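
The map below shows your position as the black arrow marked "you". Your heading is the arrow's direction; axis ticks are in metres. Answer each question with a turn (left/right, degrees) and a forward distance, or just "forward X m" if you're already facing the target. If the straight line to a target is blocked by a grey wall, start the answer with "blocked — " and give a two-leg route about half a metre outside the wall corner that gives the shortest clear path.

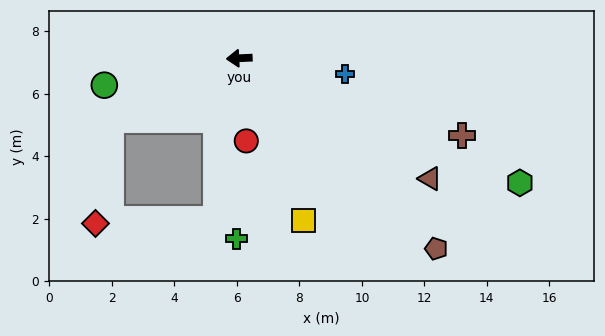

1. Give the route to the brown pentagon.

turn left 133°, forward 8.8 m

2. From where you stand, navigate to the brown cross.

turn left 158°, forward 7.5 m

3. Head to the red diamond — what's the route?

blocked — turn left 23°, forward 4.6 m, then turn left 56°, forward 3.4 m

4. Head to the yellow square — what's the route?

turn left 109°, forward 5.6 m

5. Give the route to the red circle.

turn left 92°, forward 2.7 m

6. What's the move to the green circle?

turn left 9°, forward 4.4 m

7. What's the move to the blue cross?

turn left 169°, forward 3.4 m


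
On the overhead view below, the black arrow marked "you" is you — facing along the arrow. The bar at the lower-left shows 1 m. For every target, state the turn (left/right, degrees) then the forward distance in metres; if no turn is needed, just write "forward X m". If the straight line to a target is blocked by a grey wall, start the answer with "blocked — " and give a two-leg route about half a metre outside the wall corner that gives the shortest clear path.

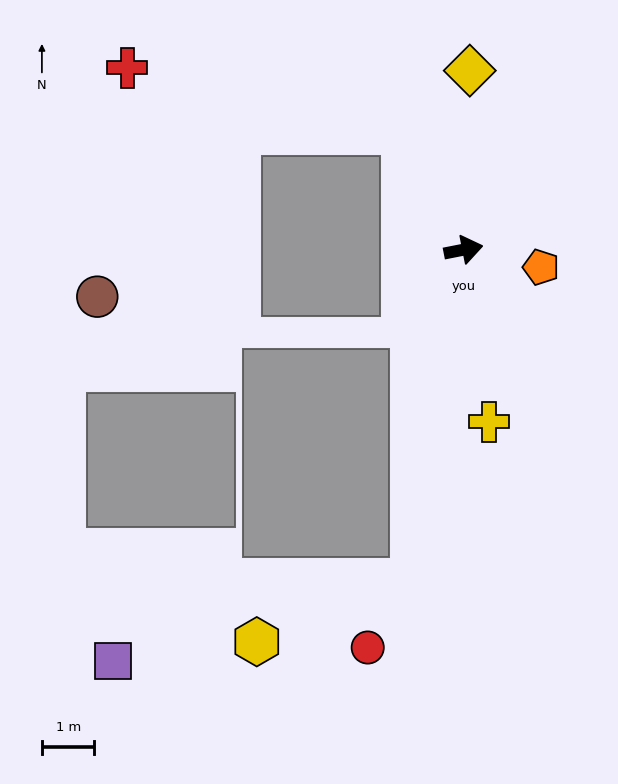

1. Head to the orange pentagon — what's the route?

turn right 24°, forward 1.5 m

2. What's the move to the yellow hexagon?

blocked — turn right 110°, forward 6.4 m, then turn right 60°, forward 3.2 m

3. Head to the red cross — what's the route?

blocked — turn left 106°, forward 2.5 m, then turn left 50°, forward 5.4 m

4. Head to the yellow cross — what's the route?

turn right 93°, forward 3.3 m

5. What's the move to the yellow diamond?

turn left 77°, forward 3.4 m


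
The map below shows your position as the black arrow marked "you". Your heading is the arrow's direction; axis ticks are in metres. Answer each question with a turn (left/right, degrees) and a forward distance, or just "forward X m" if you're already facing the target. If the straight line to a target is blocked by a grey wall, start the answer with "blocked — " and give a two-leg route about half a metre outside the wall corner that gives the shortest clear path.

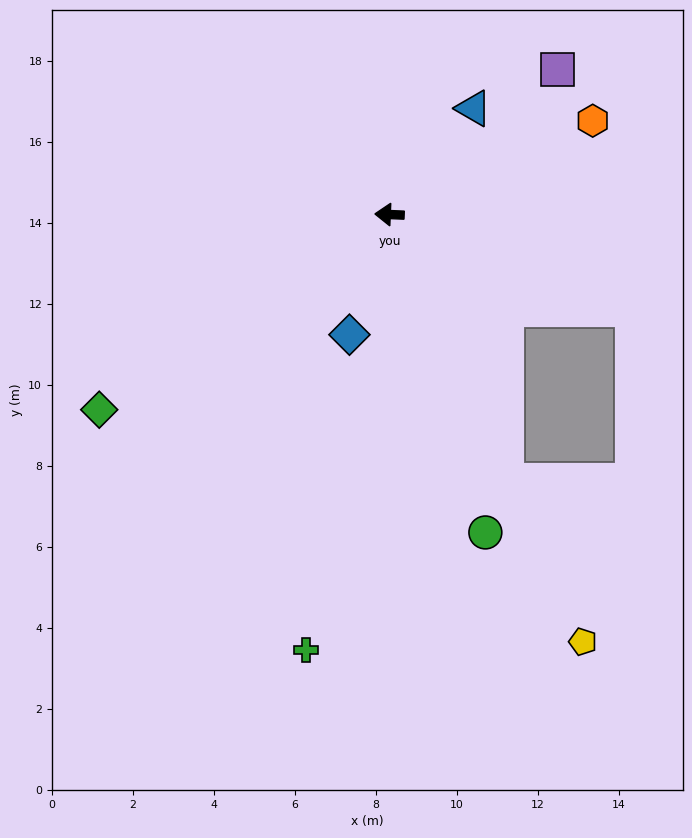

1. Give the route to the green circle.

turn left 109°, forward 8.2 m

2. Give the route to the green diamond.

turn left 36°, forward 8.6 m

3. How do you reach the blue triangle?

turn right 126°, forward 3.3 m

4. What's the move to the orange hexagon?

turn right 153°, forward 5.5 m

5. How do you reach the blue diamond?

turn left 74°, forward 3.1 m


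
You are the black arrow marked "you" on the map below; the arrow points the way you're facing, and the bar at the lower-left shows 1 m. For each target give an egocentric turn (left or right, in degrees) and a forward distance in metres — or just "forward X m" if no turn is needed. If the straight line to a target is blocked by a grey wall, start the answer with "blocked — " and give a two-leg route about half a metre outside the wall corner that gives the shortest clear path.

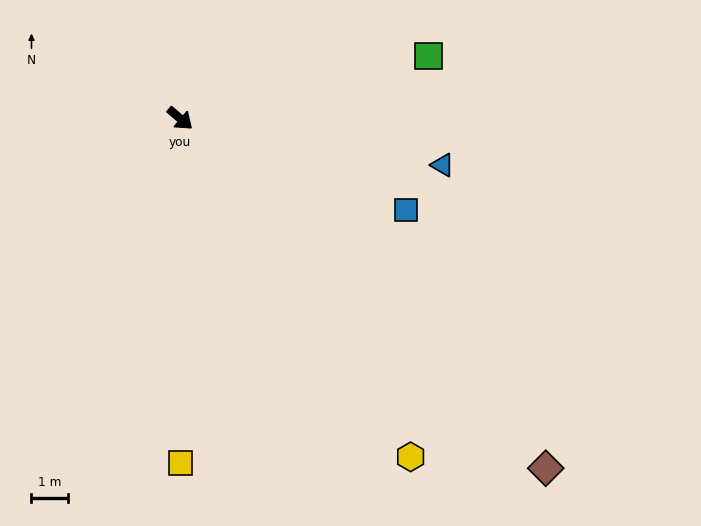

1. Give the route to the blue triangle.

turn left 30°, forward 7.3 m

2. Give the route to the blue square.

turn left 18°, forward 6.7 m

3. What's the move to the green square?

turn left 55°, forward 7.1 m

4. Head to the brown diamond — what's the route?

turn right 3°, forward 13.9 m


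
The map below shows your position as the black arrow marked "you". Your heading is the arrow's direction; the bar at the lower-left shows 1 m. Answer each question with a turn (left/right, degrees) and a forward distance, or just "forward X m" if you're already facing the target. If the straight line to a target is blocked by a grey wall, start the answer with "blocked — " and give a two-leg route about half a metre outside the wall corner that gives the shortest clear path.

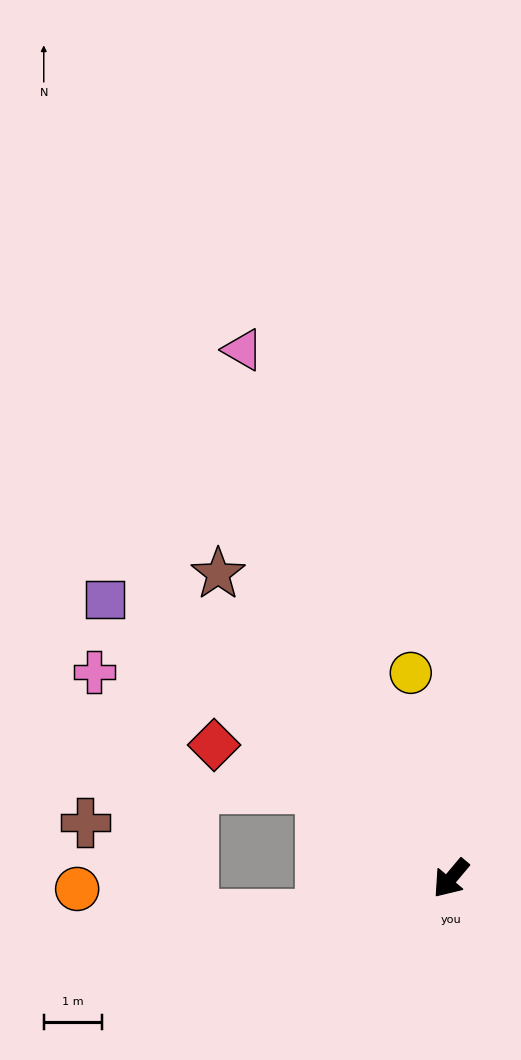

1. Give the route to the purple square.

turn right 89°, forward 7.7 m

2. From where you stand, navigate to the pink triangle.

turn right 118°, forward 9.8 m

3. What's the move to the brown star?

turn right 103°, forward 6.6 m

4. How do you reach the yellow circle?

turn right 129°, forward 3.6 m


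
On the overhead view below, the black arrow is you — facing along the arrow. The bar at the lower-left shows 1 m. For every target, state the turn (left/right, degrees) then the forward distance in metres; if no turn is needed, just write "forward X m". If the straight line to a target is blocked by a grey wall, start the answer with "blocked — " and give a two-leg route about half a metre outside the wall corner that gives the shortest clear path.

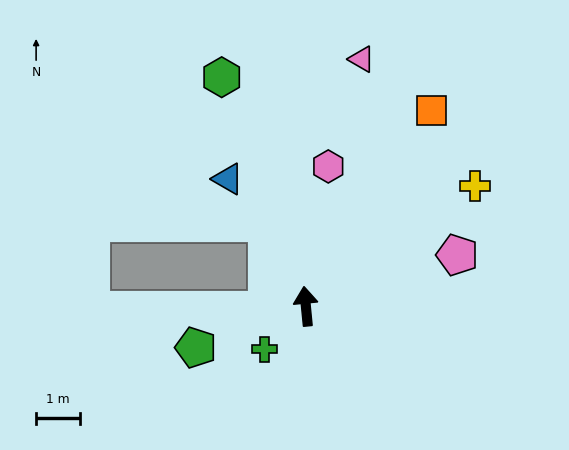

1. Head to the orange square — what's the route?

turn right 38°, forward 5.3 m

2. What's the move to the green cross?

turn left 131°, forward 1.4 m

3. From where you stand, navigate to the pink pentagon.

turn right 77°, forward 3.6 m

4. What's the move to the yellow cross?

turn right 60°, forward 4.7 m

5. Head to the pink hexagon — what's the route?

turn right 15°, forward 3.2 m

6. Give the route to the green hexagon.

turn left 15°, forward 5.6 m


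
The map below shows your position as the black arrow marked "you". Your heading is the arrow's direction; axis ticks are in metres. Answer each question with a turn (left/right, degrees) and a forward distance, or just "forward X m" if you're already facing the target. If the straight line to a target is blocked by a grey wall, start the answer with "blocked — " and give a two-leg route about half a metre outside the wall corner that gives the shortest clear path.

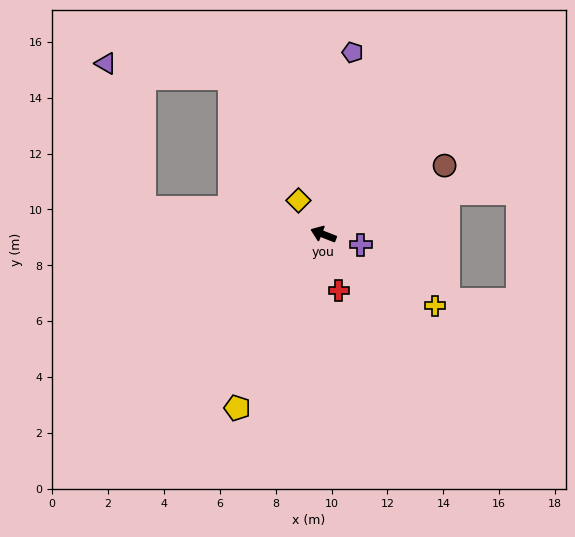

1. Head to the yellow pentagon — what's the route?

turn left 85°, forward 6.9 m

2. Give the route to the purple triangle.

blocked — turn left 13°, forward 6.5 m, then turn right 67°, forward 5.3 m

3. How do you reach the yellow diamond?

turn right 32°, forward 1.5 m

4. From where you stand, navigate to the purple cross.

turn right 174°, forward 1.4 m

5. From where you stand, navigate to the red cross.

turn left 127°, forward 2.1 m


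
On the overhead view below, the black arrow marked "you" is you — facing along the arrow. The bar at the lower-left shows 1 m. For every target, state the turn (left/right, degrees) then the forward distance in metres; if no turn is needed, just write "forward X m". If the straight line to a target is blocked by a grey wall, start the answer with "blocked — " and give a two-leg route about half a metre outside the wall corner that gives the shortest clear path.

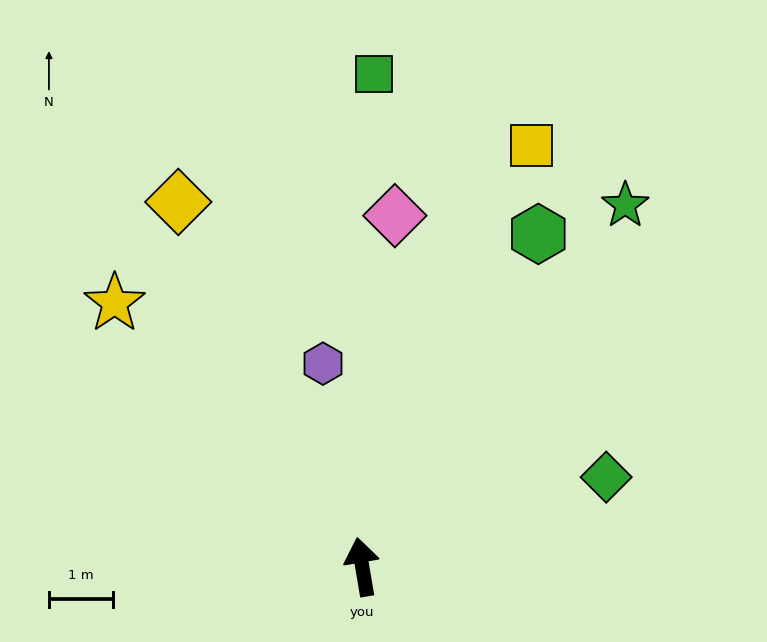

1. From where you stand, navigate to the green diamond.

turn right 80°, forward 4.1 m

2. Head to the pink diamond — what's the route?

turn right 15°, forward 5.5 m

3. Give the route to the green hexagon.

turn right 38°, forward 5.9 m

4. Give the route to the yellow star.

turn left 34°, forward 5.7 m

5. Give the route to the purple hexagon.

forward 3.2 m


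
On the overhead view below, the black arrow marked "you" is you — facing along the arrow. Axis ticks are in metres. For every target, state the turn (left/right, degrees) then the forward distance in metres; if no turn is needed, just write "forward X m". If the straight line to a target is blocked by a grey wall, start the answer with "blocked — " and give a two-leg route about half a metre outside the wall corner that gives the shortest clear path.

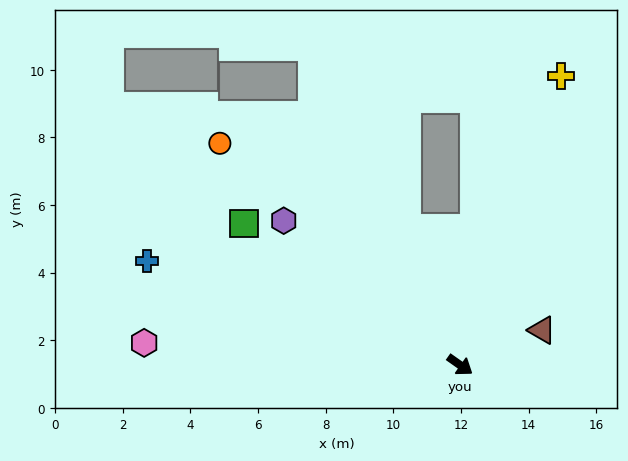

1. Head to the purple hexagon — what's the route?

turn left 176°, forward 6.7 m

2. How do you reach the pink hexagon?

turn right 149°, forward 9.4 m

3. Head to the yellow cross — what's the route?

turn left 106°, forward 9.1 m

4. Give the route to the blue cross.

turn right 163°, forward 9.8 m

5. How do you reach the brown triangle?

turn left 58°, forward 2.6 m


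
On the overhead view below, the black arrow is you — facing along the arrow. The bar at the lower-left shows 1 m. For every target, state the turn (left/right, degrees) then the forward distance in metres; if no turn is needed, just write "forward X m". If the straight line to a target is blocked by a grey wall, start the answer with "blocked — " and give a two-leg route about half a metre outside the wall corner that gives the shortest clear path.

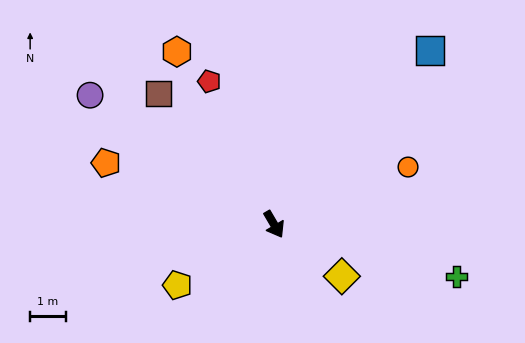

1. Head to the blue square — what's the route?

turn left 108°, forward 6.6 m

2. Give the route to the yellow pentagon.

turn right 88°, forward 3.2 m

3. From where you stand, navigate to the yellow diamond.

turn left 22°, forward 2.4 m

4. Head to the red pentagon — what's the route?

turn left 174°, forward 4.4 m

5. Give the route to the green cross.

turn left 44°, forward 5.3 m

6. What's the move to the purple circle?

turn right 155°, forward 6.3 m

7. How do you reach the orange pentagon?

turn right 141°, forward 5.0 m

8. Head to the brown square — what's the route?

turn right 169°, forward 4.9 m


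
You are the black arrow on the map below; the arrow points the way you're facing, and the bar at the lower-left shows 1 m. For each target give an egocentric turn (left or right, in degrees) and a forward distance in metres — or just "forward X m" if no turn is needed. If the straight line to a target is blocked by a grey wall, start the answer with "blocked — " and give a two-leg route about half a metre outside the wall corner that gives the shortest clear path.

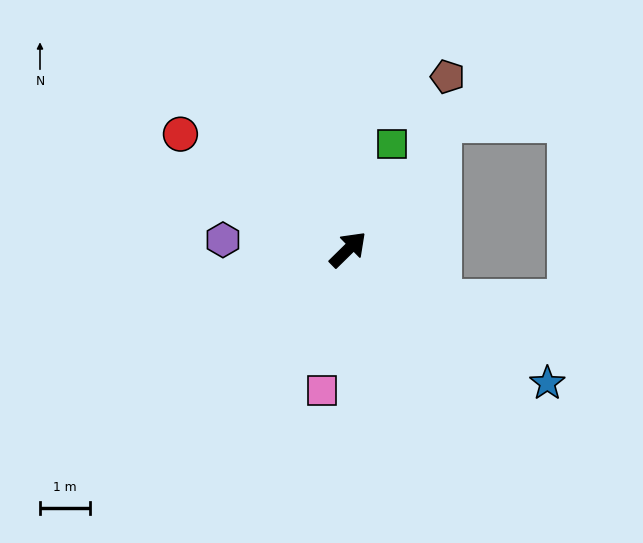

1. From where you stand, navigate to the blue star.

turn right 78°, forward 4.8 m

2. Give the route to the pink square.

turn right 145°, forward 2.9 m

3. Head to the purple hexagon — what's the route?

turn left 131°, forward 2.5 m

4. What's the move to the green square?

turn left 23°, forward 2.3 m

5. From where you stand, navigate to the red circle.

turn left 101°, forward 4.0 m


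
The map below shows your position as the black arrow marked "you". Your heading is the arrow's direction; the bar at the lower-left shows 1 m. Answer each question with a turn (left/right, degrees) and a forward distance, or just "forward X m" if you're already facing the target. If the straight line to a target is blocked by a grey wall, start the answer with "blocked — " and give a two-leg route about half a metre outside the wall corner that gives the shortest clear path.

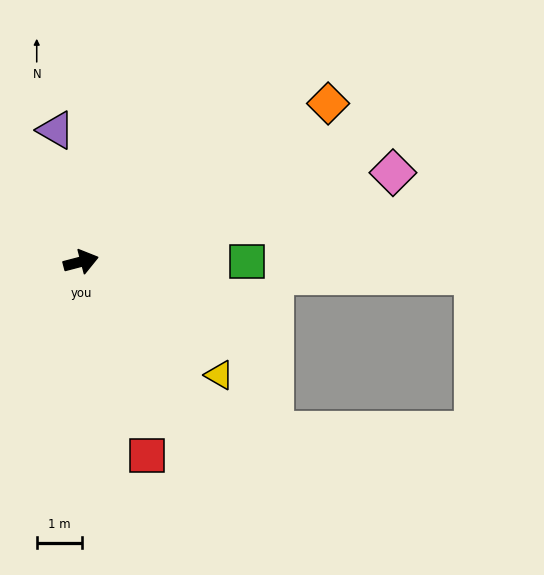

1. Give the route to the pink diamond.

forward 7.1 m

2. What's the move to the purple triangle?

turn left 86°, forward 2.9 m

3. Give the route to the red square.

turn right 86°, forward 4.5 m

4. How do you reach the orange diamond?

turn left 18°, forward 6.4 m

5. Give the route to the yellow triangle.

turn right 54°, forward 3.9 m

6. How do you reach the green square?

turn right 15°, forward 3.6 m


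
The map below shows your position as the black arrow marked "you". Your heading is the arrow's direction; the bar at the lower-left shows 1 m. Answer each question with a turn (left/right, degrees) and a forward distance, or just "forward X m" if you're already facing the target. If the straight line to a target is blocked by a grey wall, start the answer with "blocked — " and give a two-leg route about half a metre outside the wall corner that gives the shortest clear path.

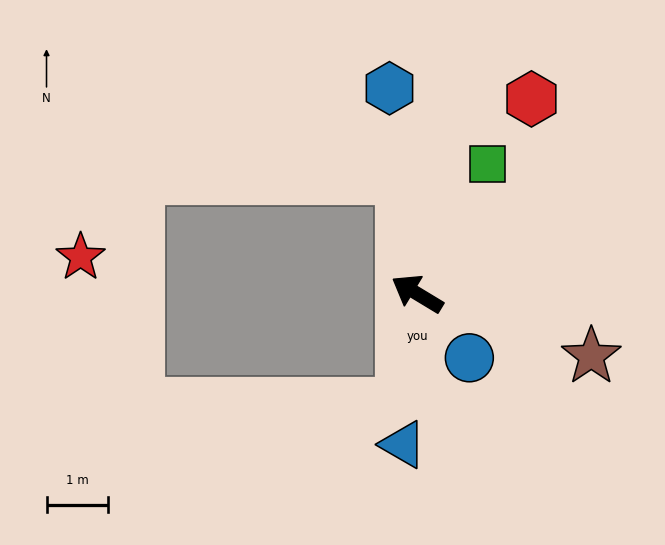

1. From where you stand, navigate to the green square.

turn right 87°, forward 2.4 m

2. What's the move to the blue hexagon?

turn right 51°, forward 3.3 m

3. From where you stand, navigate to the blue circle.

turn left 160°, forward 1.3 m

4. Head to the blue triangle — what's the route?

turn left 116°, forward 2.4 m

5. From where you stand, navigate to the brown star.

turn right 169°, forward 3.0 m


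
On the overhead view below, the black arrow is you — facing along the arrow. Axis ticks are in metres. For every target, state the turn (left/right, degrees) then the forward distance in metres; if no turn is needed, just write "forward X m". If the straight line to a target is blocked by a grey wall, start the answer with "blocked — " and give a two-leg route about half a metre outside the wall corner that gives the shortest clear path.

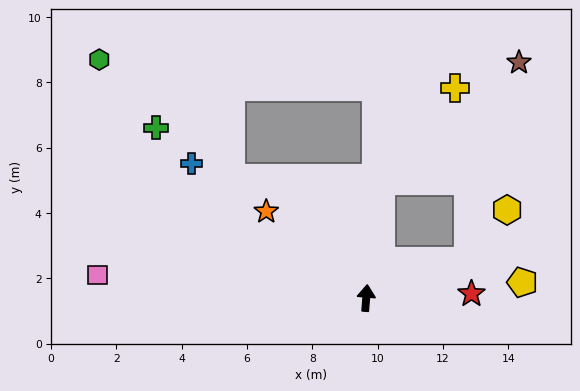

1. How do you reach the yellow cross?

blocked — turn right 3°, forward 3.6 m, then turn right 31°, forward 3.6 m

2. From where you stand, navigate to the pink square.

turn left 90°, forward 8.3 m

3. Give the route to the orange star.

turn left 54°, forward 4.0 m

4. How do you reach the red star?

turn right 83°, forward 3.2 m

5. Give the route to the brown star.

blocked — turn right 3°, forward 3.6 m, then turn right 41°, forward 5.6 m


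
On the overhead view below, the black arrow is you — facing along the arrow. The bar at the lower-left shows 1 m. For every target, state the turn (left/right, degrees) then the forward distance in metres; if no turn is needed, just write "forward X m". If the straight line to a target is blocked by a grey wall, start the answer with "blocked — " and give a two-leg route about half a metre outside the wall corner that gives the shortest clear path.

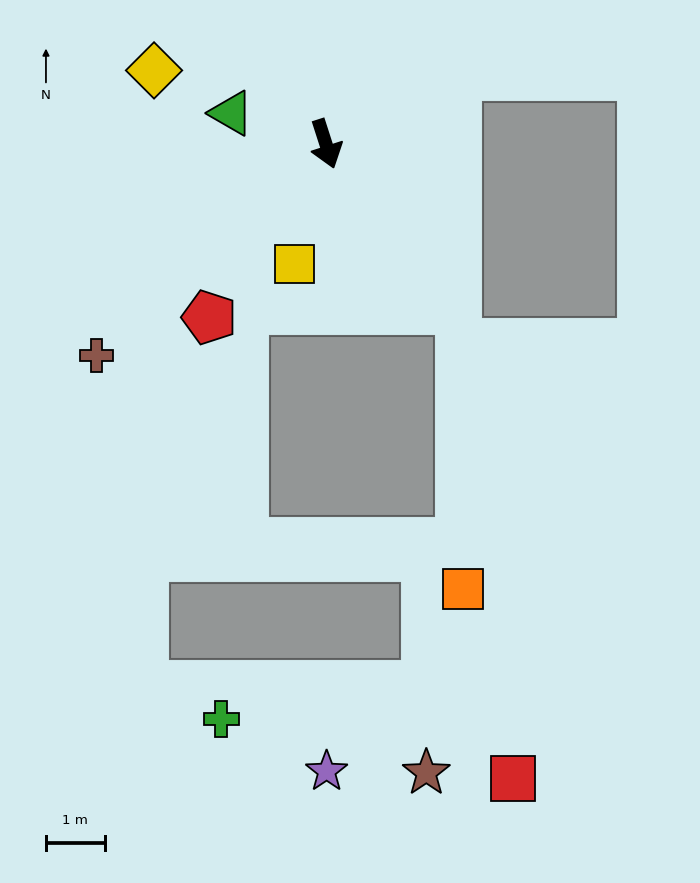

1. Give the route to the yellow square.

turn right 32°, forward 2.1 m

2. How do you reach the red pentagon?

turn right 52°, forward 3.6 m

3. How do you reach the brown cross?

turn right 65°, forward 5.3 m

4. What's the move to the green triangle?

turn right 126°, forward 1.7 m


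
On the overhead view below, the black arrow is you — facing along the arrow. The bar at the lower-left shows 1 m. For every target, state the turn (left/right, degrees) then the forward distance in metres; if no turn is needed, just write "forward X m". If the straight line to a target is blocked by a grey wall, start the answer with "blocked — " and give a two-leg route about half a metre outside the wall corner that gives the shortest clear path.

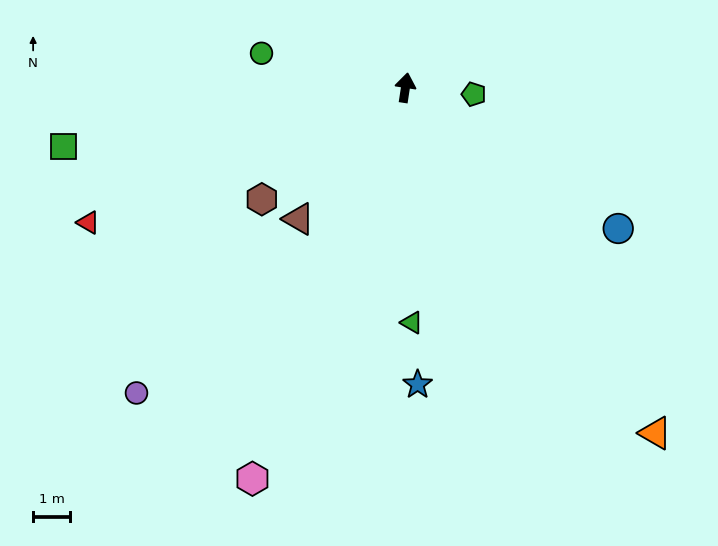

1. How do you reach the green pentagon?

turn right 87°, forward 1.8 m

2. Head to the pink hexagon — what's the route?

turn left 167°, forward 11.2 m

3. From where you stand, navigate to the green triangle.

turn right 170°, forward 6.3 m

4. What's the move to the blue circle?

turn right 115°, forward 6.8 m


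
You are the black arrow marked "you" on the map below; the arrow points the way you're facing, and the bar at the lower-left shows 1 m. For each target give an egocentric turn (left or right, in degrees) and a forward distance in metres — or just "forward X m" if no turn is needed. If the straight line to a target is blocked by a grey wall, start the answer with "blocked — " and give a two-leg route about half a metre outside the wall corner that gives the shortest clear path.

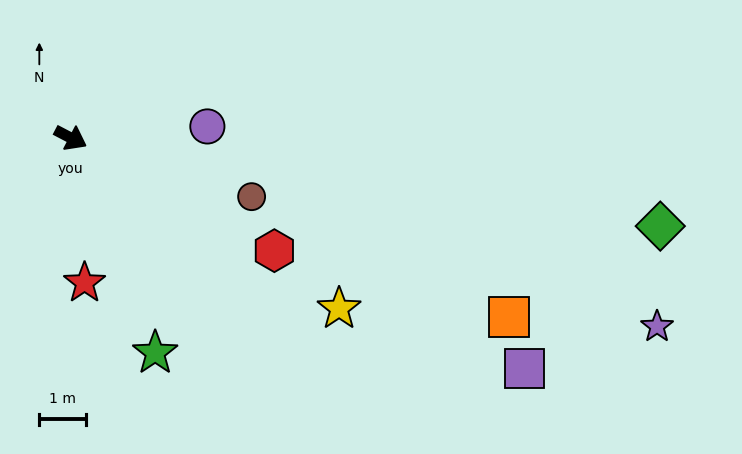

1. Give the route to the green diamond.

turn left 19°, forward 12.7 m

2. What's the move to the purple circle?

turn left 32°, forward 2.9 m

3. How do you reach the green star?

turn right 41°, forward 4.9 m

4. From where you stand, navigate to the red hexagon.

forward 5.0 m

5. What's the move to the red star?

turn right 57°, forward 3.1 m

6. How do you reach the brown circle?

turn left 10°, forward 4.1 m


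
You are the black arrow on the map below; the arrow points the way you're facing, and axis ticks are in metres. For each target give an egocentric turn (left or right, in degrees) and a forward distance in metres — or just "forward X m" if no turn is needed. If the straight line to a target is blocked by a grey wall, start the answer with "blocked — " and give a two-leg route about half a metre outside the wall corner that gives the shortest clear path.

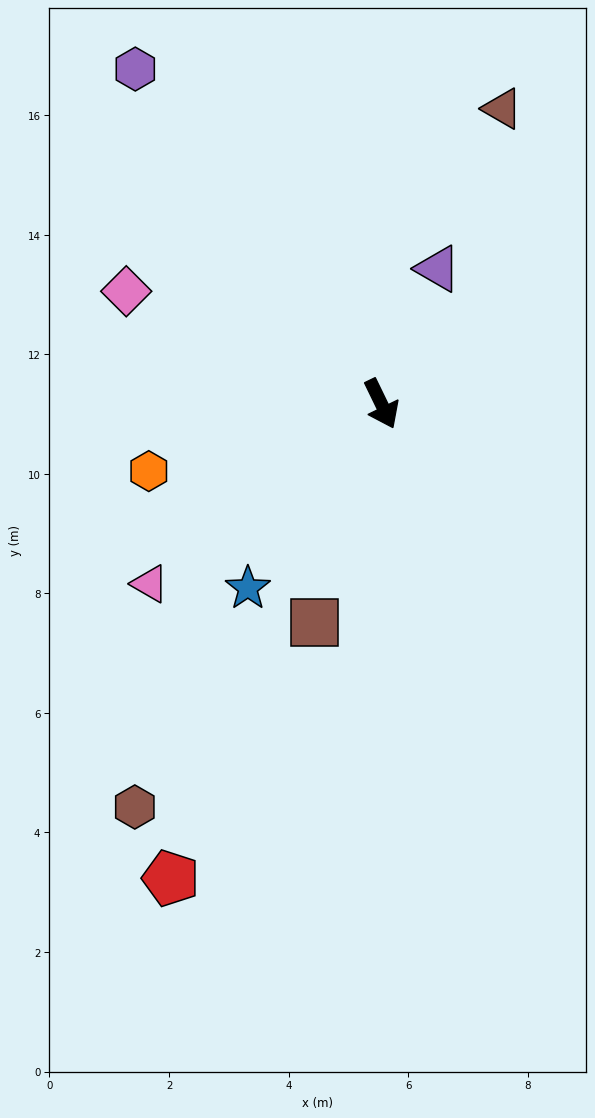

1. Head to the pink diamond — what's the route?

turn right 140°, forward 4.7 m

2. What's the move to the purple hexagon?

turn right 170°, forward 7.0 m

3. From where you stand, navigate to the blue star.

turn right 62°, forward 3.8 m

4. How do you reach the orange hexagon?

turn right 100°, forward 4.1 m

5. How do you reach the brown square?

turn right 43°, forward 3.8 m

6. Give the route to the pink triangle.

turn right 78°, forward 4.9 m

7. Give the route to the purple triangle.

turn left 131°, forward 2.5 m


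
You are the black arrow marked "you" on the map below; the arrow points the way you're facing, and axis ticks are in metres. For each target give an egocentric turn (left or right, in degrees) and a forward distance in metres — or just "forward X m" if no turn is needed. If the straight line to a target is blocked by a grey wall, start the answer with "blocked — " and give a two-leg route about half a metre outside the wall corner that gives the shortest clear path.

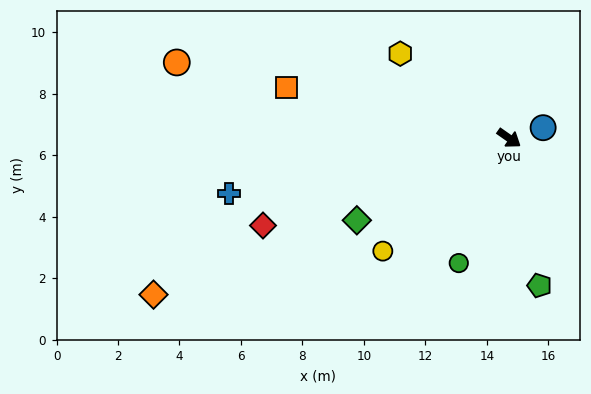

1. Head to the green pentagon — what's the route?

turn right 43°, forward 4.9 m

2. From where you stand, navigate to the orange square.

turn right 158°, forward 7.4 m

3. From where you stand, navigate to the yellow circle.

turn right 103°, forward 5.5 m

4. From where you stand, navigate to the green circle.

turn right 77°, forward 4.4 m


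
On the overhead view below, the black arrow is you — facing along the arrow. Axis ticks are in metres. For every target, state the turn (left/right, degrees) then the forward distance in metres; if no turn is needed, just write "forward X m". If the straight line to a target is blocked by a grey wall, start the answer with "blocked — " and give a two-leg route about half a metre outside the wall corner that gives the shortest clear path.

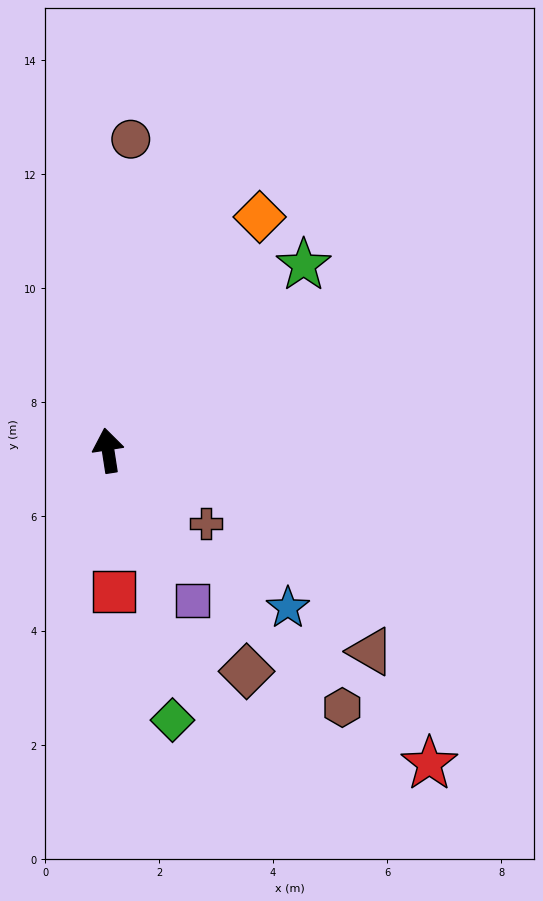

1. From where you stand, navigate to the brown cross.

turn right 136°, forward 2.1 m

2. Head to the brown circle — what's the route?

turn right 13°, forward 5.5 m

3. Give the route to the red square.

turn left 173°, forward 2.5 m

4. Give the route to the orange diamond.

turn right 42°, forward 4.9 m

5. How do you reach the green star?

turn right 55°, forward 4.7 m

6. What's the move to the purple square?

turn right 159°, forward 3.0 m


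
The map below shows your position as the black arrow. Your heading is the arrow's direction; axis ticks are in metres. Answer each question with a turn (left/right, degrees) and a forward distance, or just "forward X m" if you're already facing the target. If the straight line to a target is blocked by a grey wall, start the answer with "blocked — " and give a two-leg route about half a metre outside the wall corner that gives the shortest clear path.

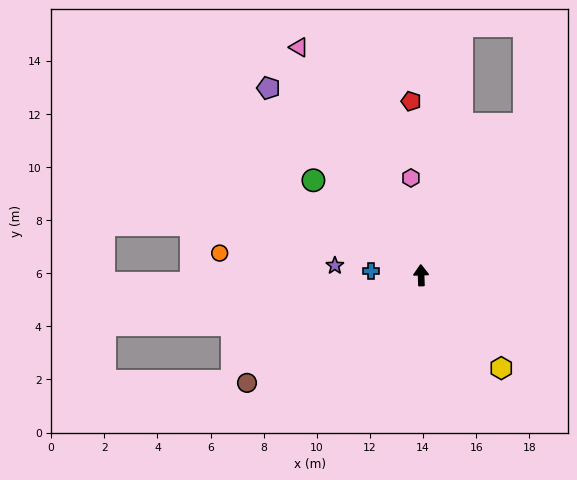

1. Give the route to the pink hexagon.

turn left 4°, forward 3.7 m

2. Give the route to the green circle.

turn left 47°, forward 5.4 m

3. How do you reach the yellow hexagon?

turn right 141°, forward 4.6 m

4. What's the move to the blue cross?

turn left 83°, forward 1.9 m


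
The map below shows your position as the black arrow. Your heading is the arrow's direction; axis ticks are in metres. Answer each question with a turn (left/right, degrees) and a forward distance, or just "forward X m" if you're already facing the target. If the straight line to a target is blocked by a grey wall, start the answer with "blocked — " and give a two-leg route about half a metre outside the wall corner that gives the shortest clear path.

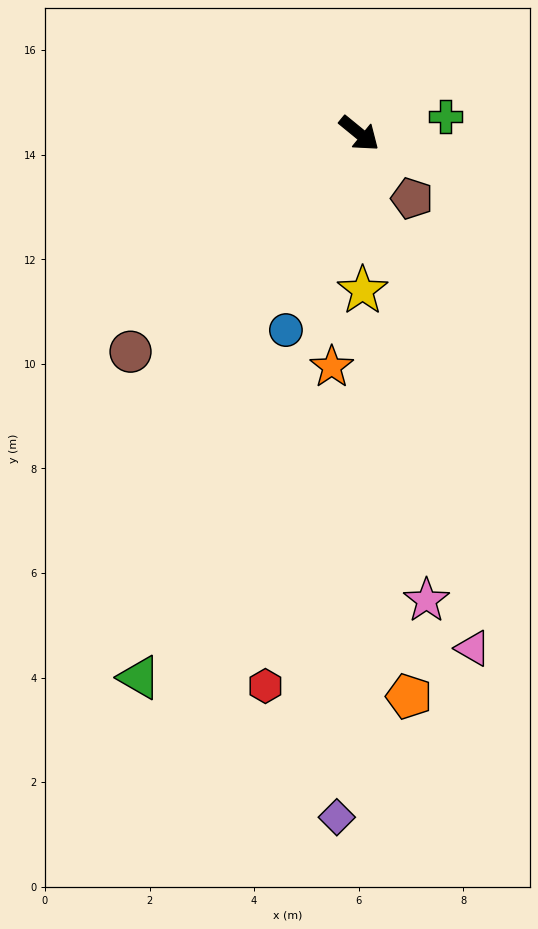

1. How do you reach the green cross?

turn left 51°, forward 1.7 m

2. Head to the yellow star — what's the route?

turn right 50°, forward 3.0 m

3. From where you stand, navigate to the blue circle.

turn right 71°, forward 4.0 m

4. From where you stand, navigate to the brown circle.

turn right 97°, forward 6.0 m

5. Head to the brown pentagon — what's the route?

turn right 12°, forward 1.6 m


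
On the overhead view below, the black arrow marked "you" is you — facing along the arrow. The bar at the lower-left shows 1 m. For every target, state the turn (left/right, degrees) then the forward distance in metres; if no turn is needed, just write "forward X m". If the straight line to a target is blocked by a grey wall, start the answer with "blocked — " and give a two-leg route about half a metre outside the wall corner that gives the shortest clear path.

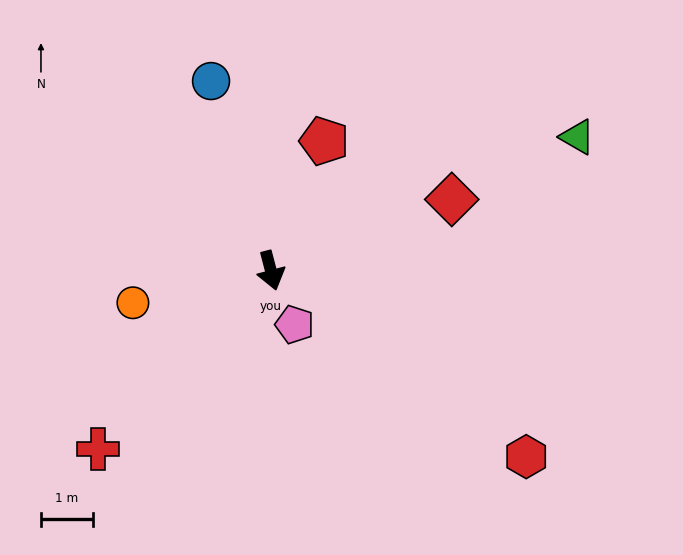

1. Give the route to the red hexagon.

turn left 39°, forward 6.0 m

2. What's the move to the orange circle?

turn right 92°, forward 2.7 m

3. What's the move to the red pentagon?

turn left 143°, forward 2.7 m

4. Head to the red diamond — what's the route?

turn left 97°, forward 3.7 m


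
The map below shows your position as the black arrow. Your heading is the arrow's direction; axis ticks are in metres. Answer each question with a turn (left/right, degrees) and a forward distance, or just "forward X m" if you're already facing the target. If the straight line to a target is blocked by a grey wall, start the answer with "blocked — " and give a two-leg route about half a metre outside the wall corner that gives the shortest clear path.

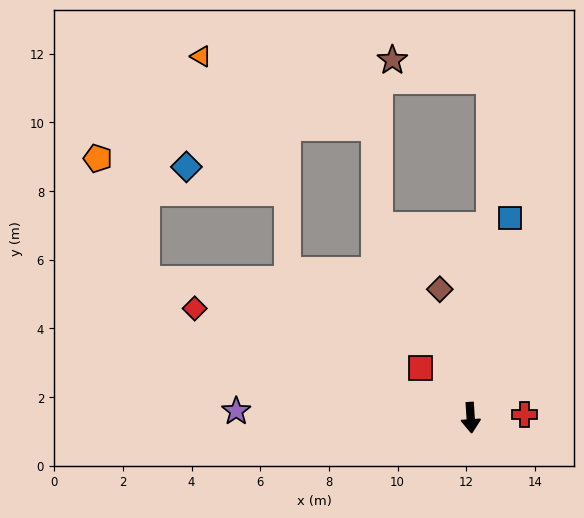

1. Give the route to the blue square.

turn left 165°, forward 5.9 m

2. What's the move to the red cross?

turn left 90°, forward 1.6 m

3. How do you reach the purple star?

turn right 95°, forward 6.8 m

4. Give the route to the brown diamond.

turn right 170°, forward 3.8 m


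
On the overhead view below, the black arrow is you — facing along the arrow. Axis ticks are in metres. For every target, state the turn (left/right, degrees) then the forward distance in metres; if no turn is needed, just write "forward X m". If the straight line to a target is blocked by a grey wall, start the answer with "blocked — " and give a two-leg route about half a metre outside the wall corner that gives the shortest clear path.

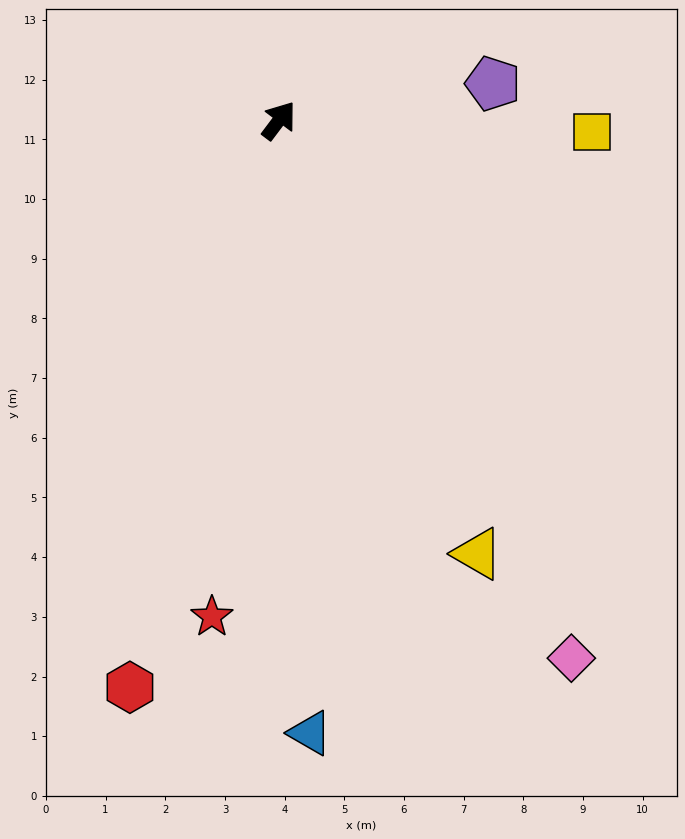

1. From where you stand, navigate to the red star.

turn right 151°, forward 8.4 m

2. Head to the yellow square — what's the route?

turn right 55°, forward 5.3 m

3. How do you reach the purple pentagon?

turn right 43°, forward 3.6 m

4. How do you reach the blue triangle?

turn right 140°, forward 10.3 m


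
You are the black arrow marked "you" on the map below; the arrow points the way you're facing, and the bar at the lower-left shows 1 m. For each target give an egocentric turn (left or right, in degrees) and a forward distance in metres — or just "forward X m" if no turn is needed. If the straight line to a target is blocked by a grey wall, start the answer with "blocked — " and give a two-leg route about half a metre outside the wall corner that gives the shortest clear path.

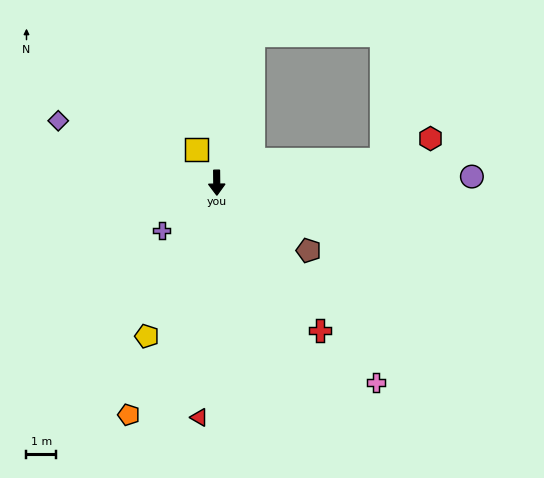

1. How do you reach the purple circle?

turn left 91°, forward 8.7 m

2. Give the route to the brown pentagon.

turn left 53°, forward 3.9 m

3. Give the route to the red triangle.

turn right 5°, forward 8.0 m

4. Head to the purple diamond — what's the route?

turn right 112°, forward 5.8 m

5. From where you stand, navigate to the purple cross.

turn right 50°, forward 2.5 m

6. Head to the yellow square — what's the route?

turn right 149°, forward 1.3 m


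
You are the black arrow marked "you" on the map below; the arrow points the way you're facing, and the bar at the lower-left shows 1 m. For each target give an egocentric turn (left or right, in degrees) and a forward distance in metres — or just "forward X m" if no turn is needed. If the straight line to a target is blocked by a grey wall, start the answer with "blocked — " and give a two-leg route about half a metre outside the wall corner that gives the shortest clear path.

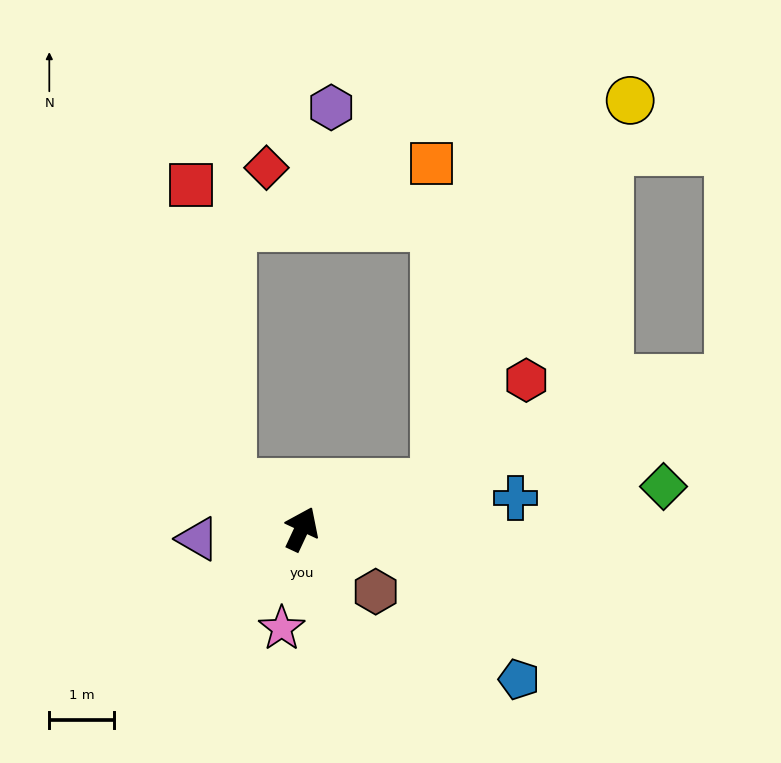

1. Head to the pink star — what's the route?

turn right 166°, forward 1.6 m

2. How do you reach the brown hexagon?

turn right 105°, forward 1.5 m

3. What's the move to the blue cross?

turn right 57°, forward 3.4 m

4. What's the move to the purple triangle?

turn left 121°, forward 1.6 m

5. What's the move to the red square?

blocked — turn left 85°, forward 1.3 m, then turn right 53°, forward 4.7 m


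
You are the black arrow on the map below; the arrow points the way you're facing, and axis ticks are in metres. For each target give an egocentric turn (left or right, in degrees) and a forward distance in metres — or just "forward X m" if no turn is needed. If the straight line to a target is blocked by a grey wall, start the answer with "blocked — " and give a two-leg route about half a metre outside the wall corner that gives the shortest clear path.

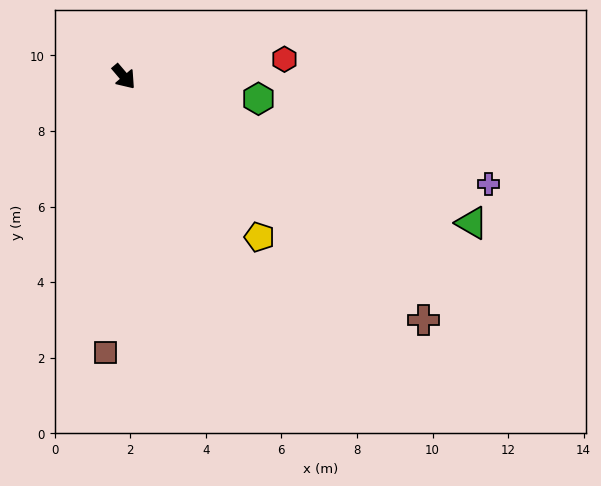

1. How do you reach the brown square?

turn right 44°, forward 7.3 m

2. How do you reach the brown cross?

turn left 11°, forward 10.2 m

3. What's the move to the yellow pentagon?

forward 5.6 m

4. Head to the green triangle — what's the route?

turn left 27°, forward 10.0 m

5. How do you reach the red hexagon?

turn left 56°, forward 4.3 m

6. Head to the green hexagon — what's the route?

turn left 40°, forward 3.6 m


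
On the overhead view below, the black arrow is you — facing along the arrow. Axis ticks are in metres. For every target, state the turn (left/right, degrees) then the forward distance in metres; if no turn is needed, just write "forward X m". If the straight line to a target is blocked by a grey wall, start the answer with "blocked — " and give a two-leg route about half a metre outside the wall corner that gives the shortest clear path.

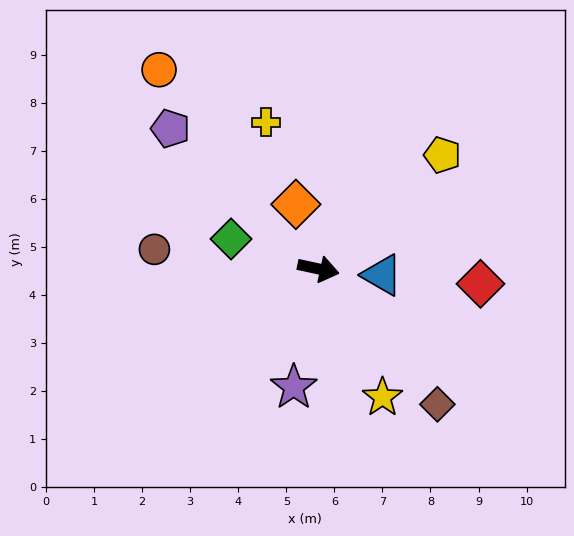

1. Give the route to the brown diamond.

turn right 36°, forward 3.7 m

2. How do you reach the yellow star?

turn right 51°, forward 3.0 m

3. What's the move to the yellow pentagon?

turn left 55°, forward 3.5 m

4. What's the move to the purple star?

turn right 90°, forward 2.5 m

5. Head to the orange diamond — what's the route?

turn left 121°, forward 1.4 m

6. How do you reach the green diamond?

turn left 173°, forward 1.9 m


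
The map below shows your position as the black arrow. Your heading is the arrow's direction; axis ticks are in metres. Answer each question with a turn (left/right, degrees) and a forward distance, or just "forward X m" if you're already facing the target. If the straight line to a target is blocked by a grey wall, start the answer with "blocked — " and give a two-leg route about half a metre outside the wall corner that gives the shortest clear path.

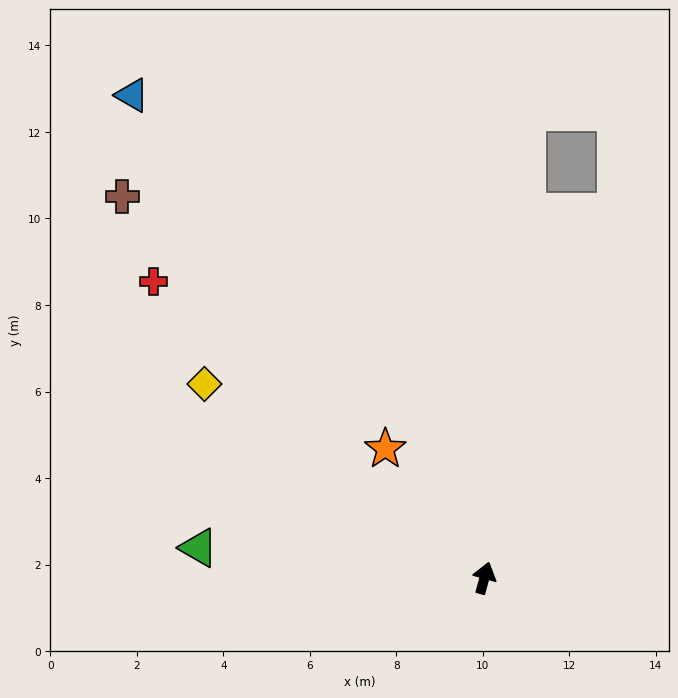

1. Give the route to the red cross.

turn left 64°, forward 10.3 m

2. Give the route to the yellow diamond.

turn left 71°, forward 7.9 m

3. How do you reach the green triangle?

turn left 99°, forward 6.6 m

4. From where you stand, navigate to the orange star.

turn left 53°, forward 3.8 m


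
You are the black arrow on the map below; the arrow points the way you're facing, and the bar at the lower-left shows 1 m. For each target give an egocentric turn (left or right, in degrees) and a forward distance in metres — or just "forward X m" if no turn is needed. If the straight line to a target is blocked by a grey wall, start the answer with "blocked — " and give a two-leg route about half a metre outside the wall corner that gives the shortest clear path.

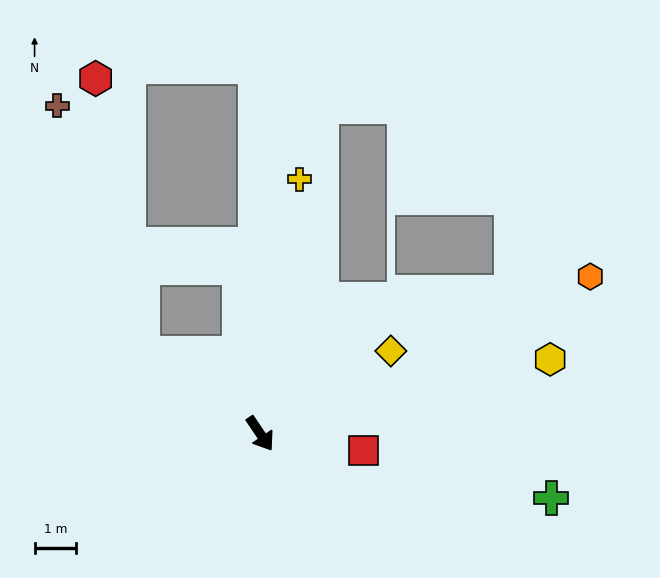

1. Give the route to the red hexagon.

blocked — turn right 158°, forward 3.4 m, then turn right 46°, forward 6.7 m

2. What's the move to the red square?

turn left 47°, forward 2.5 m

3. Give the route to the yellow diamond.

turn left 88°, forward 3.7 m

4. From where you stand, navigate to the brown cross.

blocked — turn right 158°, forward 3.4 m, then turn right 37°, forward 6.3 m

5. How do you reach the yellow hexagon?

turn left 70°, forward 7.2 m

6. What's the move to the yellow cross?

turn left 137°, forward 6.2 m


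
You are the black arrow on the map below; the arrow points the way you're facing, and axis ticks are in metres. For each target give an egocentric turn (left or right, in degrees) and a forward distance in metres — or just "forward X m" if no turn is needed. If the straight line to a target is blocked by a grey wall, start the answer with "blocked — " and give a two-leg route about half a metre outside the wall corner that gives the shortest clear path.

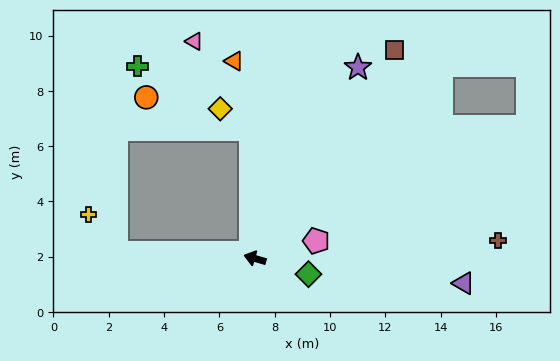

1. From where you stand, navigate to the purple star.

turn right 102°, forward 7.8 m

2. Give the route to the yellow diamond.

blocked — turn right 71°, forward 4.7 m, then turn left 53°, forward 1.3 m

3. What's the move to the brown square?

turn right 107°, forward 9.1 m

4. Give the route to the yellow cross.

blocked — turn left 14°, forward 5.0 m, then turn right 51°, forward 1.7 m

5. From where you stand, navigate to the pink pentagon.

turn right 148°, forward 2.3 m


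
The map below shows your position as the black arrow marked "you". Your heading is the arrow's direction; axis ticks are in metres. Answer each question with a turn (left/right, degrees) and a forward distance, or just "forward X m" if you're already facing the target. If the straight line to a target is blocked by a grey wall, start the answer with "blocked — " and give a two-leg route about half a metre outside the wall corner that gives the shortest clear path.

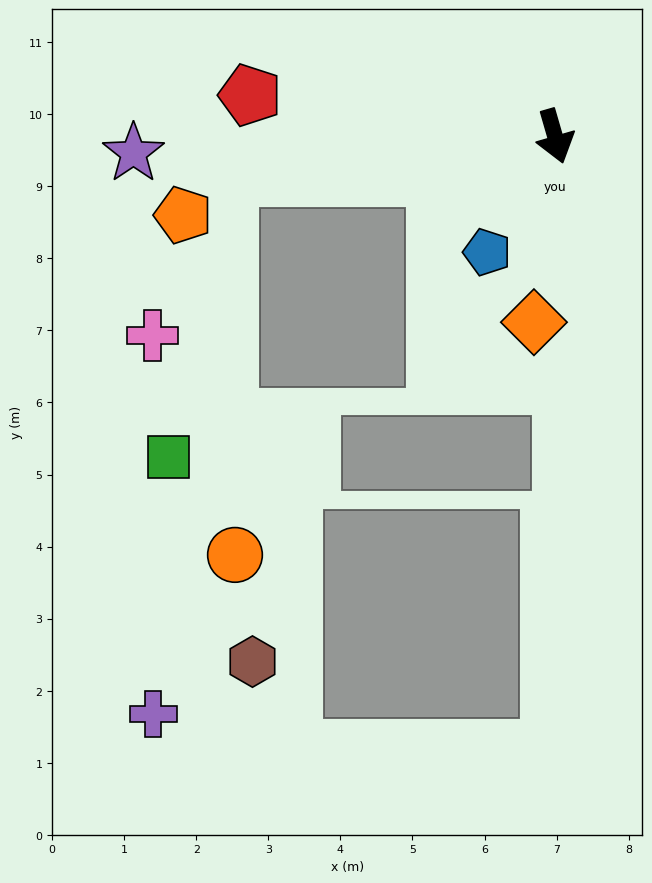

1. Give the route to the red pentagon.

turn right 114°, forward 4.3 m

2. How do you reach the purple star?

turn right 104°, forward 5.9 m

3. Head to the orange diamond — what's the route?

turn right 23°, forward 2.6 m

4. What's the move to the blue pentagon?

turn right 47°, forward 1.9 m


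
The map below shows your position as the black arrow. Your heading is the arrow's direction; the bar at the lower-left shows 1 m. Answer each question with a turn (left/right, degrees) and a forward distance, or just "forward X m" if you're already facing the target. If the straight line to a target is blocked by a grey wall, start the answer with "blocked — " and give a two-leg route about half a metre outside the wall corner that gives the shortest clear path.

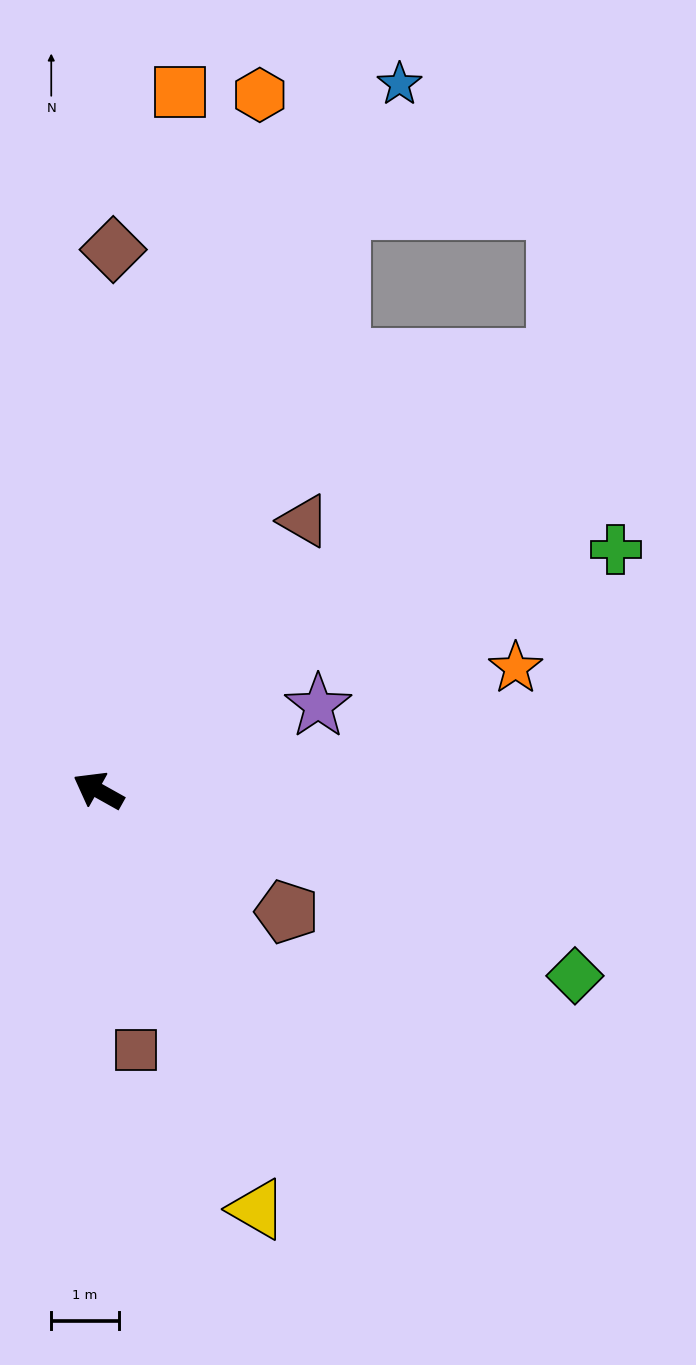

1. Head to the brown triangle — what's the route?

turn right 98°, forward 5.0 m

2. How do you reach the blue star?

turn right 84°, forward 11.3 m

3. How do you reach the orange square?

turn right 67°, forward 10.4 m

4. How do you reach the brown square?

turn left 127°, forward 3.9 m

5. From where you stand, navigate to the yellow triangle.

turn left 140°, forward 6.6 m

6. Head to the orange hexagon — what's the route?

turn right 74°, forward 10.5 m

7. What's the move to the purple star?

turn right 130°, forward 3.5 m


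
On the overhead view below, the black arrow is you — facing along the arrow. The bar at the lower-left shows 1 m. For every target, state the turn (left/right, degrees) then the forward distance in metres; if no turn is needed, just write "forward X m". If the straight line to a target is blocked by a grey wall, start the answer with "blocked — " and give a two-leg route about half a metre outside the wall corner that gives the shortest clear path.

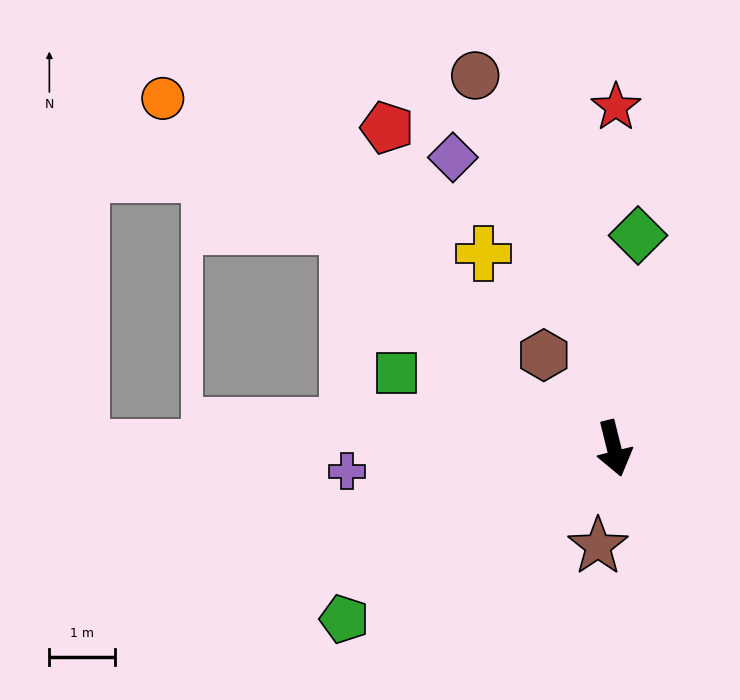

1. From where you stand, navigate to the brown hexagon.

turn right 157°, forward 1.8 m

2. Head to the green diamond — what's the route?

turn left 160°, forward 3.3 m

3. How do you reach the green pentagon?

turn right 72°, forward 4.9 m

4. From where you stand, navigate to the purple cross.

turn right 99°, forward 4.1 m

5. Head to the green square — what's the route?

turn right 123°, forward 3.5 m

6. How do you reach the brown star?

turn right 23°, forward 1.5 m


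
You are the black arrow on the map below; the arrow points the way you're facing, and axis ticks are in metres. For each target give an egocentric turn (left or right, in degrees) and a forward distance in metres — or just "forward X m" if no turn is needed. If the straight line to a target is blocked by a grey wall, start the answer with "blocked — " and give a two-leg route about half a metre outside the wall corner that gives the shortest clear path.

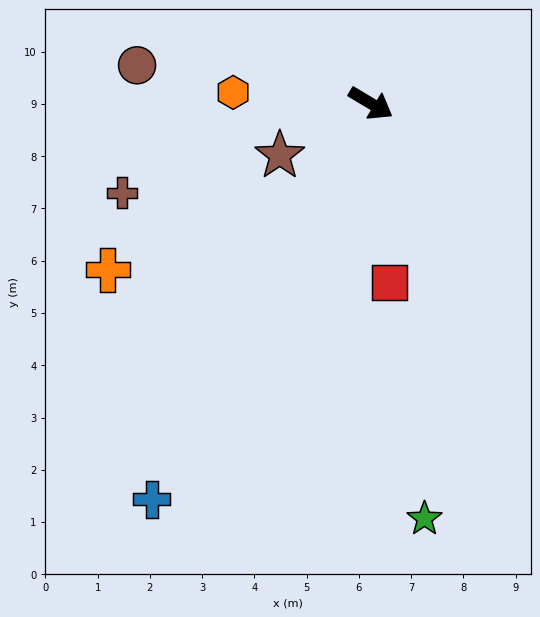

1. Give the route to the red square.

turn right 53°, forward 3.4 m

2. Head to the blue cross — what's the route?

turn right 88°, forward 8.7 m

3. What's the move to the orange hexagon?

turn right 154°, forward 2.6 m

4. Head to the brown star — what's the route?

turn right 119°, forward 2.0 m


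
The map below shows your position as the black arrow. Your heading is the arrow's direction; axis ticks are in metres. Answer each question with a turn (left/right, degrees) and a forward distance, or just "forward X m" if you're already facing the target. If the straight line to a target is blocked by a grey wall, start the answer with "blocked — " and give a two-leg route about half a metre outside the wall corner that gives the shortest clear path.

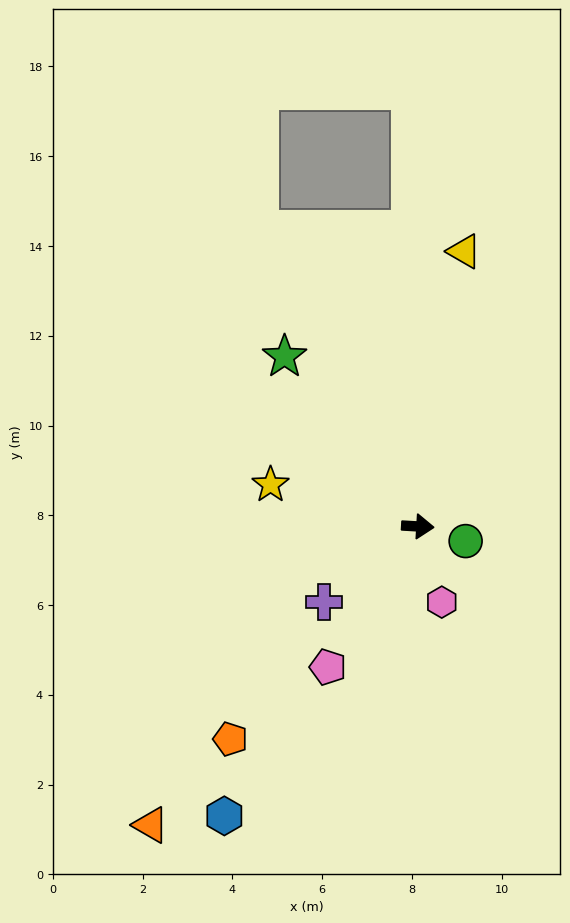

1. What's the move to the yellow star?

turn left 167°, forward 3.4 m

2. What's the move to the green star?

turn left 131°, forward 4.8 m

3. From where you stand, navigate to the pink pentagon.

turn right 119°, forward 3.7 m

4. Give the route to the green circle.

turn right 14°, forward 1.1 m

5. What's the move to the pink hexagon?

turn right 69°, forward 1.8 m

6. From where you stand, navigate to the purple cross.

turn right 138°, forward 2.7 m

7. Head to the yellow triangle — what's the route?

turn left 84°, forward 6.2 m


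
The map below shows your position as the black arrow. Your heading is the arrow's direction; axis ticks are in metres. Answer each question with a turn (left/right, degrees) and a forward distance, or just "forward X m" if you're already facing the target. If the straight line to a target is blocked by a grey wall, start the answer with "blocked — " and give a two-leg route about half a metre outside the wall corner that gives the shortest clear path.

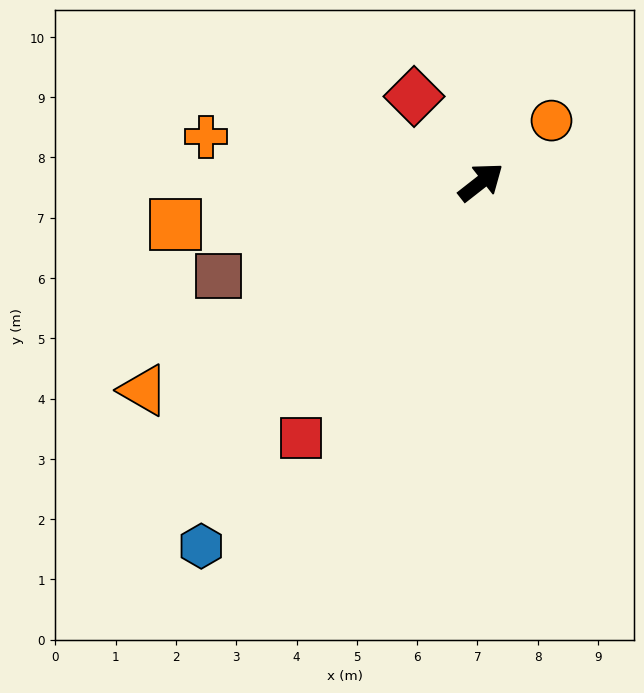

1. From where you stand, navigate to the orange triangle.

turn left 174°, forward 6.6 m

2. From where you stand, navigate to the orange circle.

turn left 3°, forward 1.6 m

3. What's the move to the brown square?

turn left 162°, forward 4.6 m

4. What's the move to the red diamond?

turn left 90°, forward 1.8 m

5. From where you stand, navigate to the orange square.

turn left 150°, forward 5.1 m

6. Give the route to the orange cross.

turn left 133°, forward 4.6 m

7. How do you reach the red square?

turn right 163°, forward 5.2 m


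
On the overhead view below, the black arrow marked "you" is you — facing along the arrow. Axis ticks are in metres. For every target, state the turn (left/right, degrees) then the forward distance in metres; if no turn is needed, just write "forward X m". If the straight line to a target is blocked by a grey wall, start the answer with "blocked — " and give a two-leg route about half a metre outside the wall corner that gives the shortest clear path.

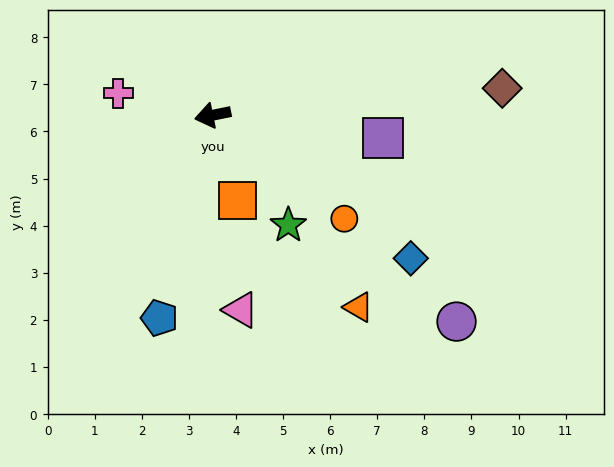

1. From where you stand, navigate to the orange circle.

turn left 130°, forward 3.6 m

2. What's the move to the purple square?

turn left 161°, forward 3.7 m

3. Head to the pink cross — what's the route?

turn right 25°, forward 2.1 m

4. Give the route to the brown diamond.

turn left 174°, forward 6.2 m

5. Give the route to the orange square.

turn left 95°, forward 1.9 m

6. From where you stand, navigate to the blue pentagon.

turn left 64°, forward 4.5 m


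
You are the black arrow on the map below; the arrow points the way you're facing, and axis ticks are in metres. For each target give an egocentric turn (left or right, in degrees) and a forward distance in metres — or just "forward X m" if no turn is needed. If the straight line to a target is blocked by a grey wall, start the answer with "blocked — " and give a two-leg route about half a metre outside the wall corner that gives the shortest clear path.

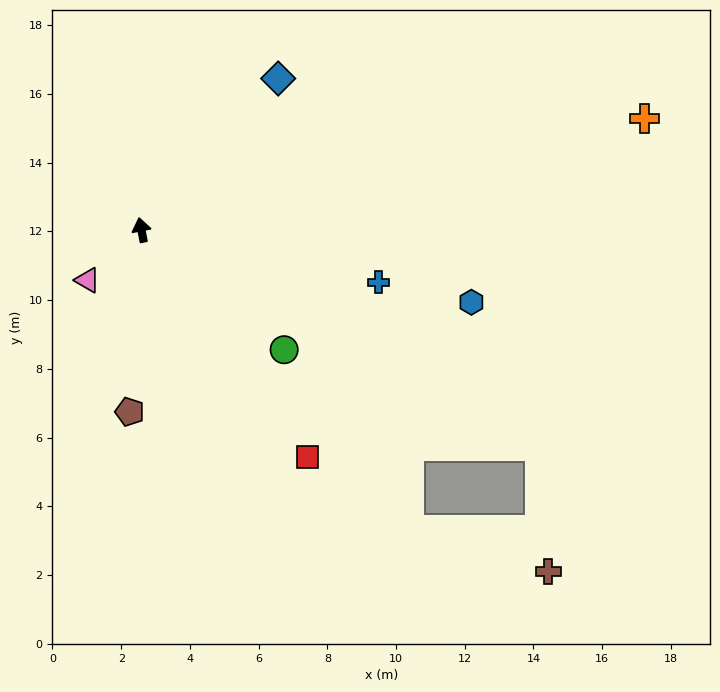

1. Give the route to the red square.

turn right 155°, forward 8.2 m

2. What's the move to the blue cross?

turn right 113°, forward 7.1 m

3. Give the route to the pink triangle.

turn left 122°, forward 2.1 m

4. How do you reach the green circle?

turn right 141°, forward 5.4 m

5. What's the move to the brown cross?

blocked — turn right 149°, forward 11.7 m, then turn left 31°, forward 4.2 m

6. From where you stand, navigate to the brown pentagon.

turn left 165°, forward 5.3 m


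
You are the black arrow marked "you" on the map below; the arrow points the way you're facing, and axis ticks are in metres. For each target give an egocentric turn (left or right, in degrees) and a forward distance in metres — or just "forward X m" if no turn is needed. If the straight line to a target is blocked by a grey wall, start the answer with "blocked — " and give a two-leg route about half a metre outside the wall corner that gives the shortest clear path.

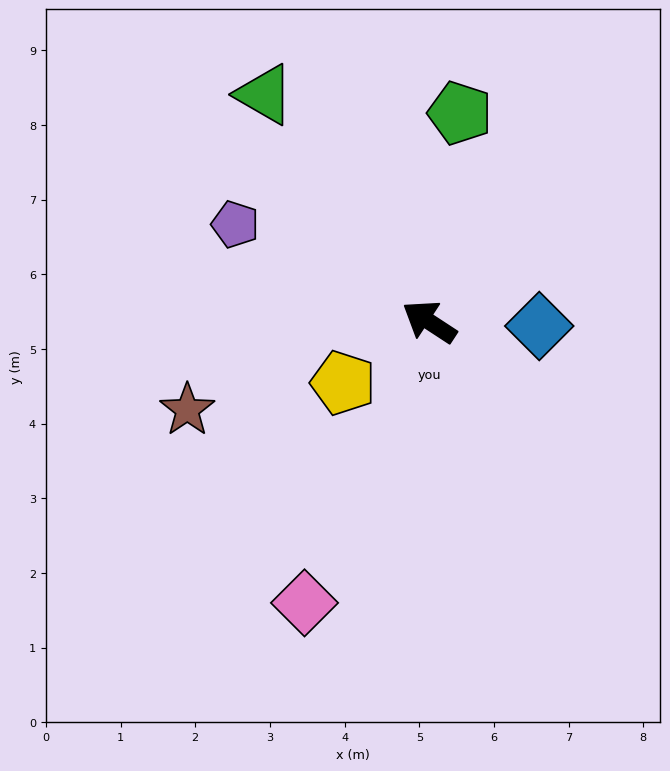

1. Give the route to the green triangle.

turn right 21°, forward 3.8 m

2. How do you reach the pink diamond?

turn left 99°, forward 4.1 m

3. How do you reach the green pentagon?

turn right 65°, forward 2.8 m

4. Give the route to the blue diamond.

turn right 149°, forward 1.5 m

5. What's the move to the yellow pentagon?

turn left 69°, forward 1.4 m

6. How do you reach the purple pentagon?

turn left 7°, forward 2.9 m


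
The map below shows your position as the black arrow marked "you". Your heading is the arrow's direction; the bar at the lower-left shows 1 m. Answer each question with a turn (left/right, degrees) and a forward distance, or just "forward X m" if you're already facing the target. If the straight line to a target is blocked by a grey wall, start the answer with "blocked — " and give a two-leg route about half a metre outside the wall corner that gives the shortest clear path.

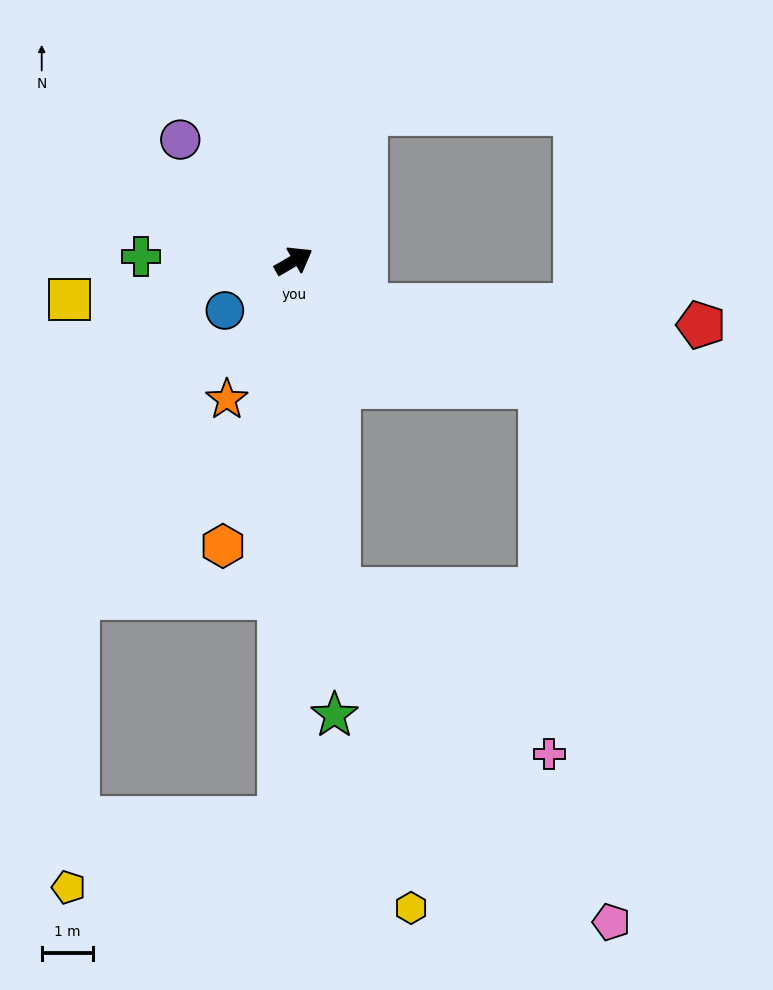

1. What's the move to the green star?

turn right 115°, forward 8.9 m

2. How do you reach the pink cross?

blocked — turn right 112°, forward 6.5 m, then turn left 44°, forward 5.2 m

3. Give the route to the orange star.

turn right 146°, forward 3.0 m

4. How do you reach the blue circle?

turn right 175°, forward 1.7 m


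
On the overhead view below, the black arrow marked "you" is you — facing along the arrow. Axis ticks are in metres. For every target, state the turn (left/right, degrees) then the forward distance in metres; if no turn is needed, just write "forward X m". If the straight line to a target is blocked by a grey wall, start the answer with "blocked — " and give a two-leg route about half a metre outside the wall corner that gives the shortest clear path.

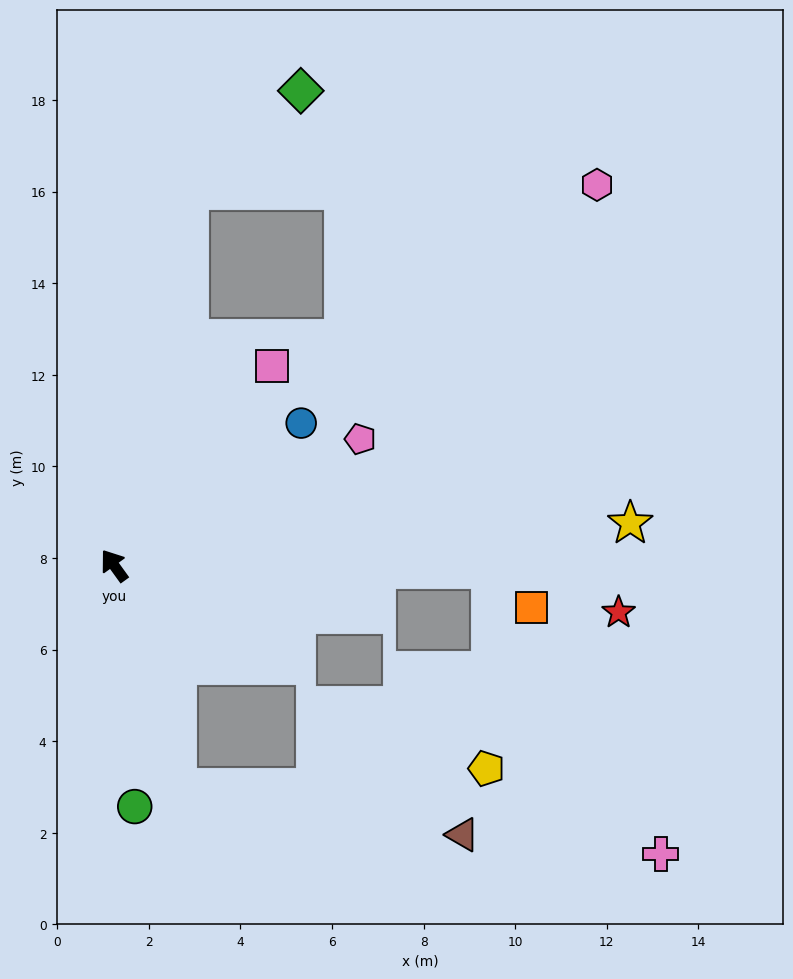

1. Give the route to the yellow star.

turn right 121°, forward 11.3 m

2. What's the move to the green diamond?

blocked — turn right 47°, forward 8.4 m, then turn right 37°, forward 3.3 m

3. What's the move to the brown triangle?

blocked — turn left 160°, forward 5.0 m, then turn left 65°, forward 6.3 m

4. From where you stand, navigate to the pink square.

turn right 74°, forward 5.6 m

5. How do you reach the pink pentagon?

turn right 99°, forward 6.0 m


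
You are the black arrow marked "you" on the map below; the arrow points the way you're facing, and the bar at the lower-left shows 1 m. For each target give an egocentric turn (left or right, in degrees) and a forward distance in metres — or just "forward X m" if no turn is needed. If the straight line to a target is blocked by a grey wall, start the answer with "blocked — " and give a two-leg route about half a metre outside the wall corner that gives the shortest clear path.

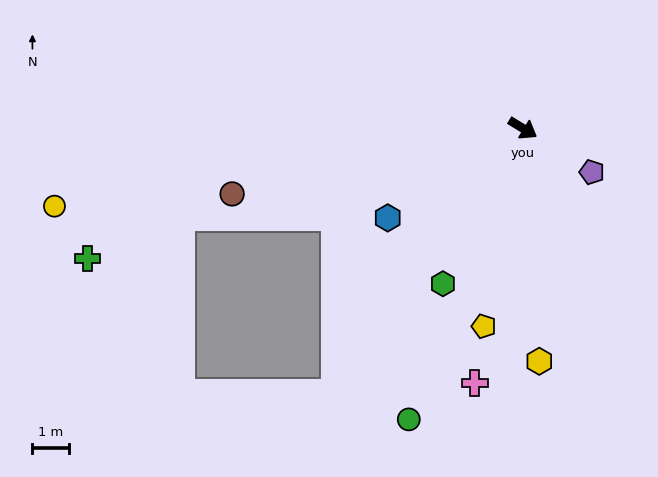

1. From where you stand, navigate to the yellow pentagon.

turn right 70°, forward 5.5 m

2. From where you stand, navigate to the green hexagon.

turn right 86°, forward 4.8 m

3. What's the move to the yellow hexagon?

turn right 55°, forward 6.4 m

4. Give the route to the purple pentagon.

forward 2.2 m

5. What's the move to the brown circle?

turn right 136°, forward 8.1 m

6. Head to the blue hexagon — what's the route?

turn right 115°, forward 4.4 m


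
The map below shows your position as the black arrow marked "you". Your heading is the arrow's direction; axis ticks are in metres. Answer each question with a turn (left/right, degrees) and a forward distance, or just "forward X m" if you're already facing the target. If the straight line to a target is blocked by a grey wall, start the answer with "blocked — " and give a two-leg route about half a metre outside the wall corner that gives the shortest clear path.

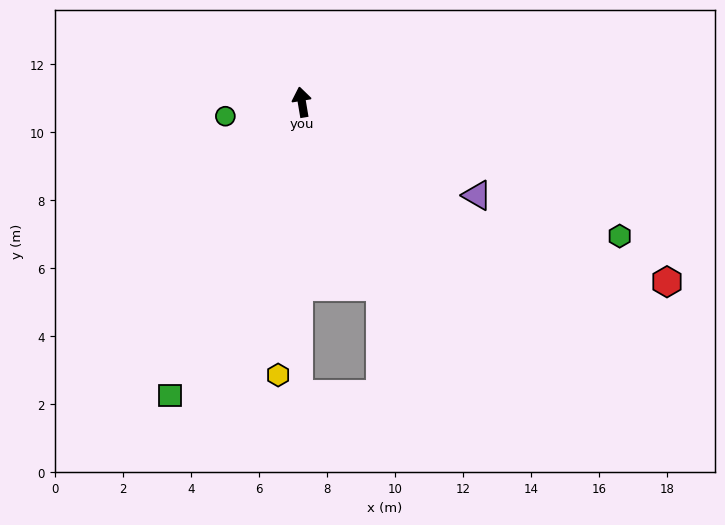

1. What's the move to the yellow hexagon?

turn left 166°, forward 8.0 m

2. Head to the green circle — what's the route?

turn left 91°, forward 2.3 m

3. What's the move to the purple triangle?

turn right 128°, forward 5.8 m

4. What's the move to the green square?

turn left 146°, forward 9.5 m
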